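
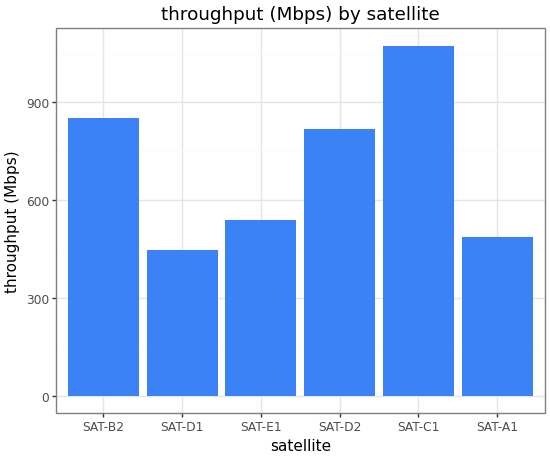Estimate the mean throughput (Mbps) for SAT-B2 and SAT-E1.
≈ 700

(900 + 500) / 2 ≈ 700.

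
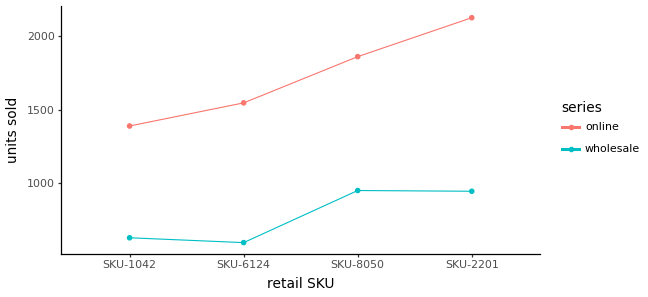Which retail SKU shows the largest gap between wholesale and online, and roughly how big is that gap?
SKU-2201: wholesale ≈ 1000, online ≈ 2200 → gap ≈ 1200. Next-largest (SKU-6124) is only ≈ 1000.

SKU-2201, ≈ 1200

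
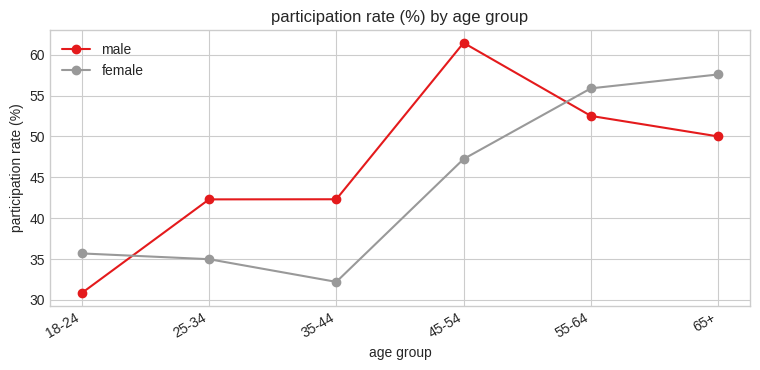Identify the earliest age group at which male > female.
18-24: male ≈ 30 vs female ≈ 35 (not yet); 25-34: male ≈ 40 vs female ≈ 35 (first crossover).

25-34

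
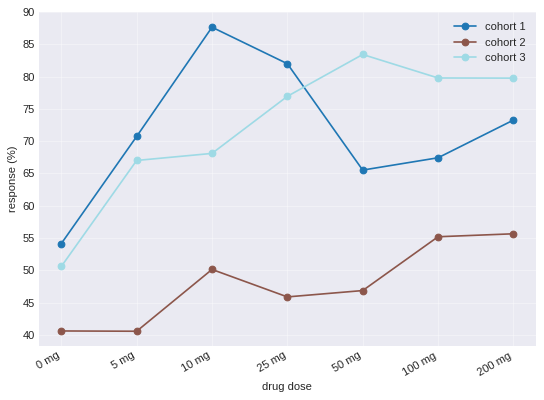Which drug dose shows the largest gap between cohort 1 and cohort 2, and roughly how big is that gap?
10 mg, ≈ 40 %

10 mg: cohort 1 ≈ 90, cohort 2 ≈ 50 → gap ≈ 40. Next-largest (25 mg) is only ≈ 35.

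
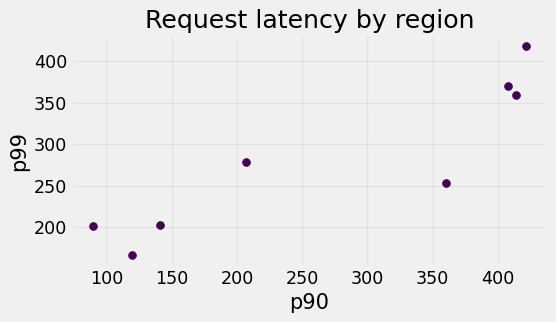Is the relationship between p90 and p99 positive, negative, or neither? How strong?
positive, strong

Points are positively correlated; strong (|r| ≈ 0.9).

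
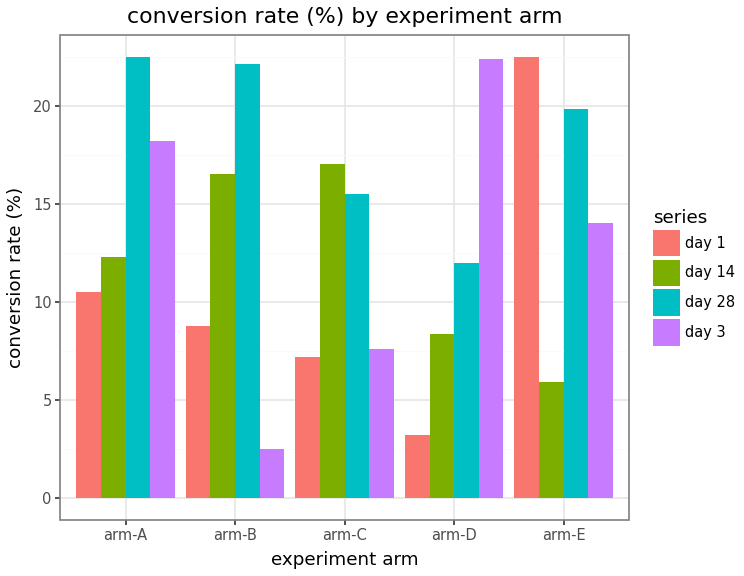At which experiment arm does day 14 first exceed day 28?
arm-C

arm-B: day 14 ≈ 16 vs day 28 ≈ 22 (not yet); arm-C: day 14 ≈ 18 vs day 28 ≈ 16 (first crossover).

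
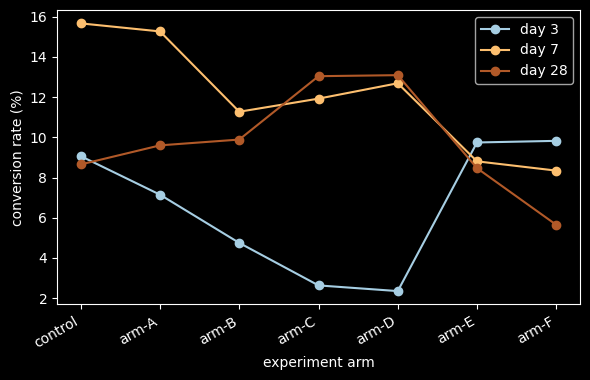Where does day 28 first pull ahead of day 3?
control: day 28 ≈ 8 vs day 3 ≈ 10 (not yet); arm-A: day 28 ≈ 10 vs day 3 ≈ 8 (first crossover).

arm-A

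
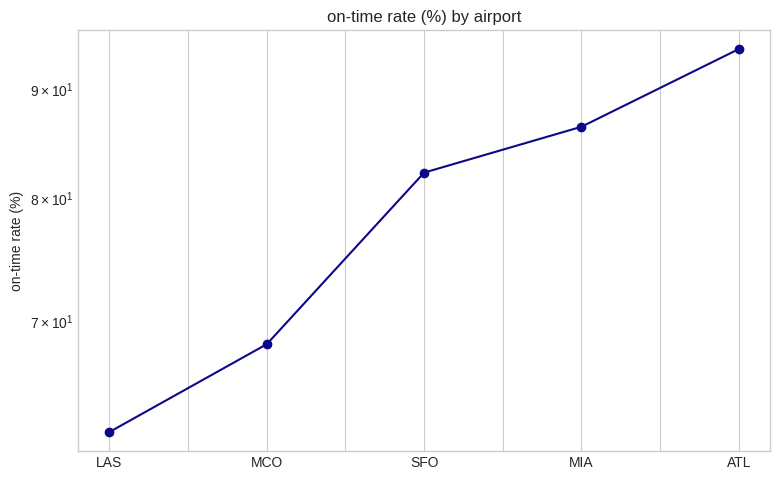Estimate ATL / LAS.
ATL ≈ 95, LAS ≈ 60; 95/60 ≈ 1.58.

≈ 1.58×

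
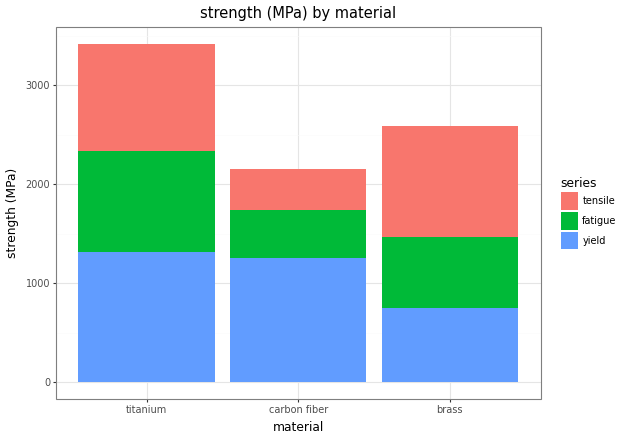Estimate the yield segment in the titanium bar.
yield top ≈ 1500, bottom ≈ 0; segment ≈ 1500.

≈ 1500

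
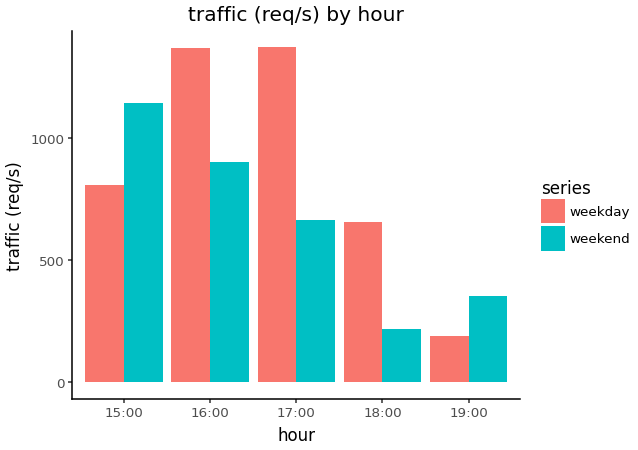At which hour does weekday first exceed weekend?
15:00: weekday ≈ 800 vs weekend ≈ 1200 (not yet); 16:00: weekday ≈ 1400 vs weekend ≈ 1000 (first crossover).

16:00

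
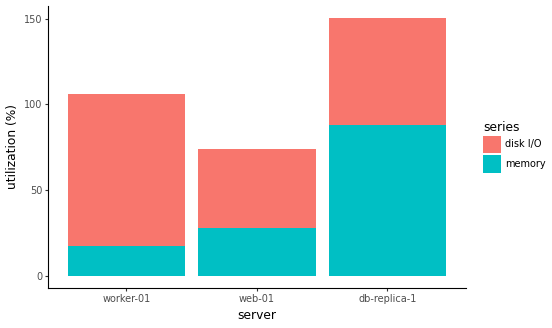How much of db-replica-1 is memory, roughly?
memory top ≈ 80, bottom ≈ 0; segment ≈ 80.

≈ 80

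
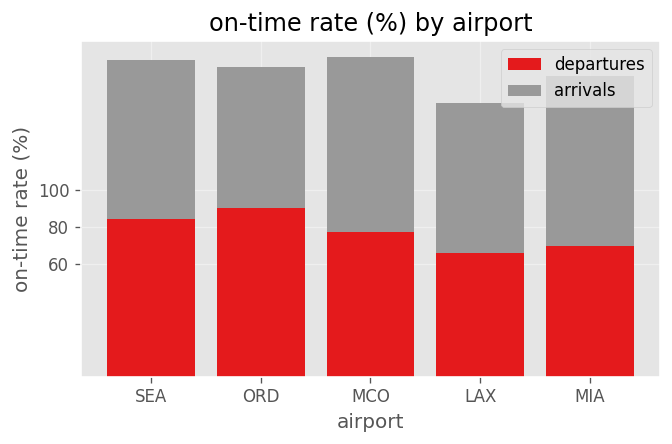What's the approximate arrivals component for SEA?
arrivals top ≈ 160, bottom ≈ 80; segment ≈ 80.

≈ 80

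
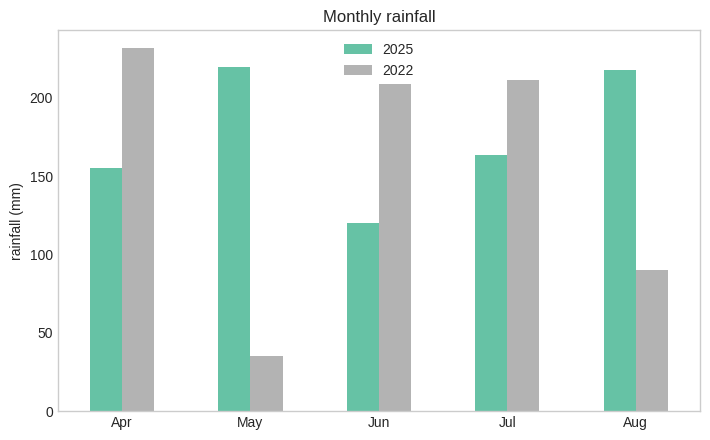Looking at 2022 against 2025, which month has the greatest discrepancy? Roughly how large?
May: 2022 ≈ 40, 2025 ≈ 220 → gap ≈ 180. Next-largest (Aug) is only ≈ 120.

May, ≈ 180 mm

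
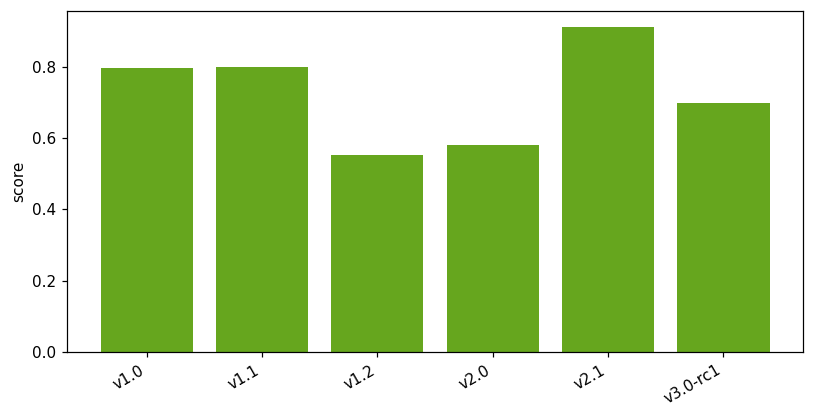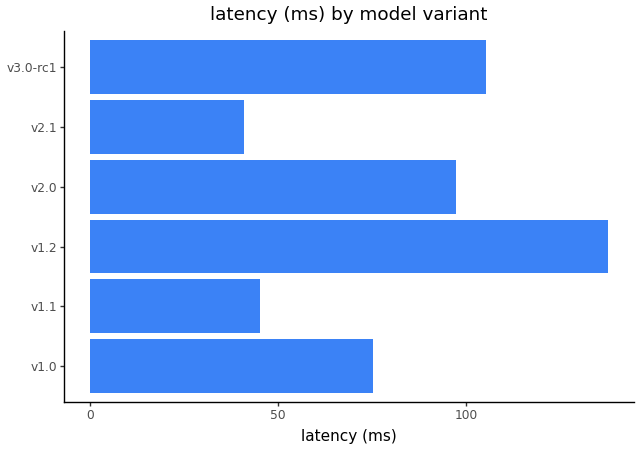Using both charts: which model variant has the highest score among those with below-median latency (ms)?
Chart 2 median latency (ms) ≈ 80; below-median model variants: v1.0, v1.1, v2.1. Among those, v2.1 has the highest score (≈ 0.9).

v2.1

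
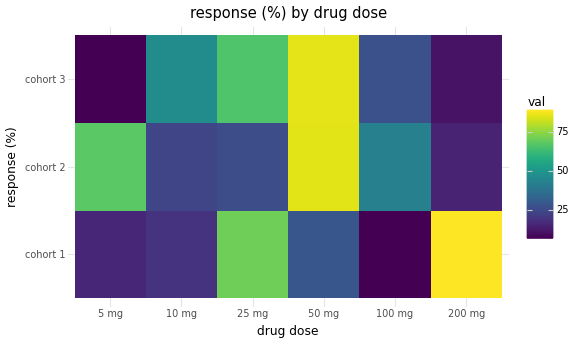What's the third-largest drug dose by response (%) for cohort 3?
Top 4 for cohort 3: 50 mg ≈ 90, 25 mg ≈ 70, 10 mg ≈ 50, 100 mg ≈ 30.

10 mg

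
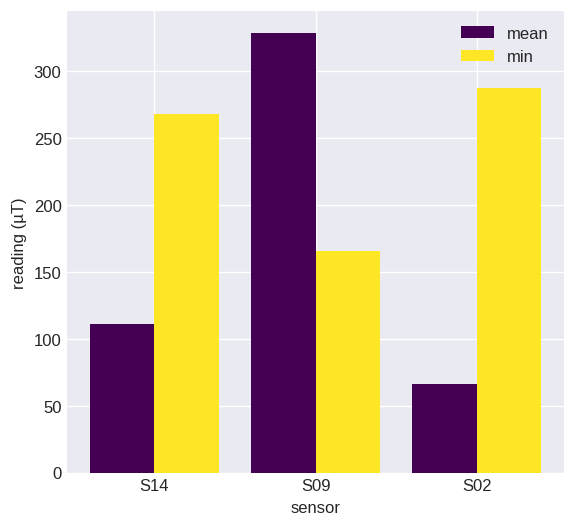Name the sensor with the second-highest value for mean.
Top 3 for mean: S09 ≈ 350, S14 ≈ 100, S02 ≈ 50.

S14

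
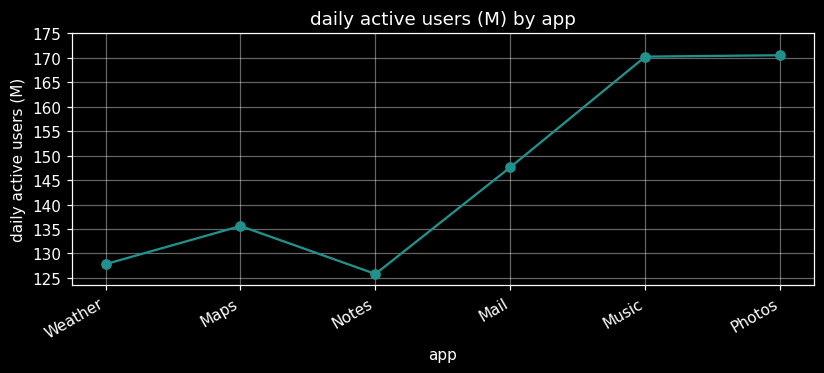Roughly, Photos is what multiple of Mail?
Photos ≈ 170, Mail ≈ 150; 170/150 ≈ 1.13.

≈ 1.13×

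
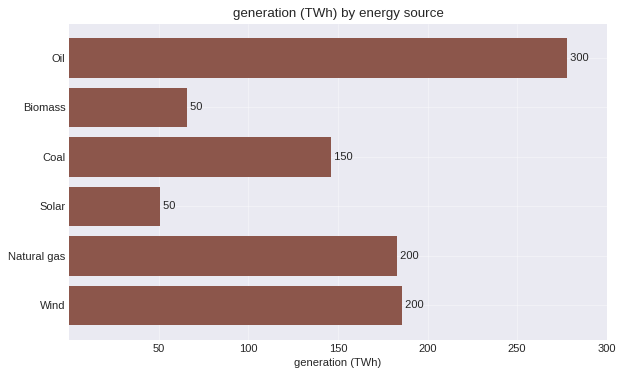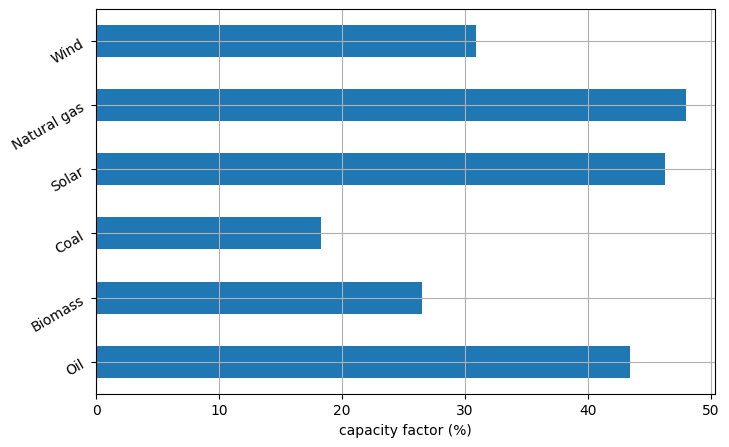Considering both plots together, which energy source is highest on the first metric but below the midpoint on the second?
Wind

Chart 2 median capacity factor (%) ≈ 35; below-median energy sources: Biomass, Coal, Wind. Among those, Wind has the highest generation (TWh) (≈ 200).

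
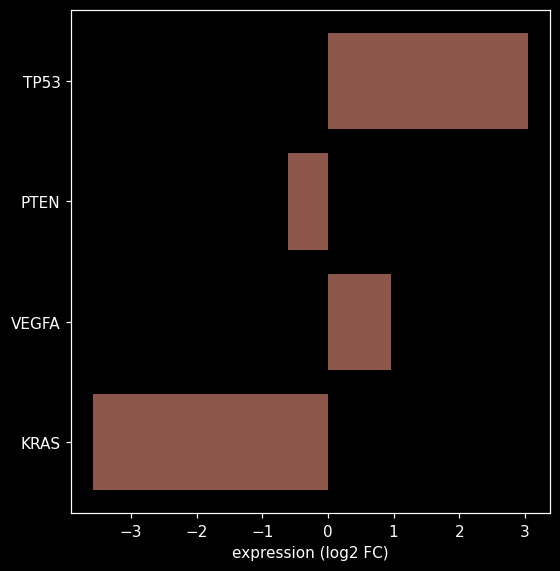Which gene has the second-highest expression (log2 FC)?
VEGFA

Top 3: TP53 ≈ 3, VEGFA ≈ 1, PTEN ≈ -1.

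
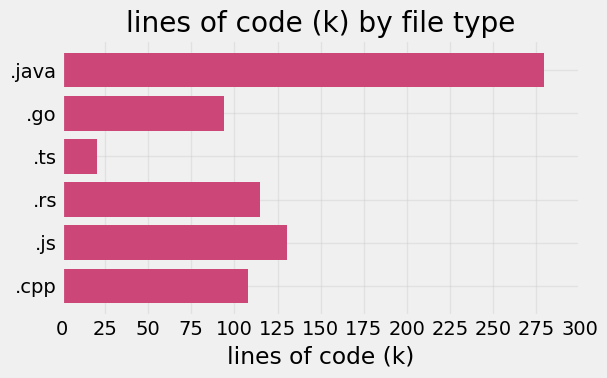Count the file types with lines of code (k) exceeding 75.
Above 75: .java, .go, .rs, .js, .cpp.

5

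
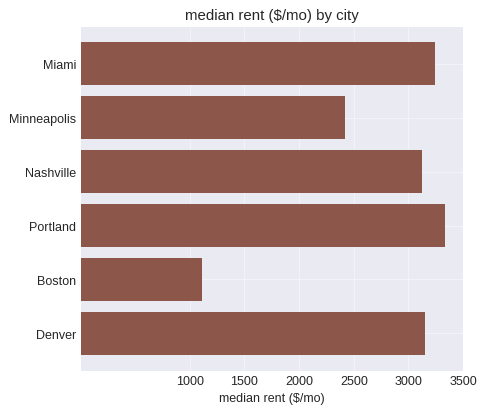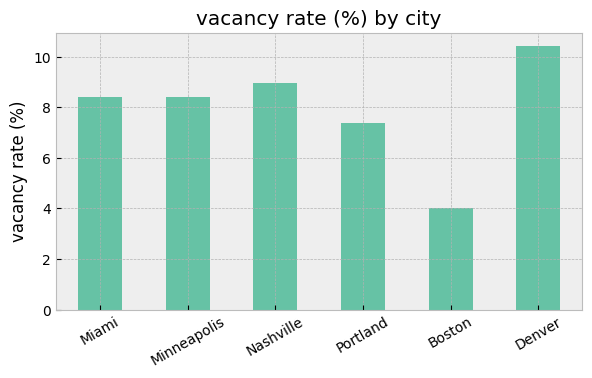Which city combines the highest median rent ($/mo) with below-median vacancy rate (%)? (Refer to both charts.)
Chart 2 median vacancy rate (%) ≈ 8; below-median cities: Minneapolis, Portland, Boston. Among those, Portland has the highest median rent ($/mo) (≈ 3500).

Portland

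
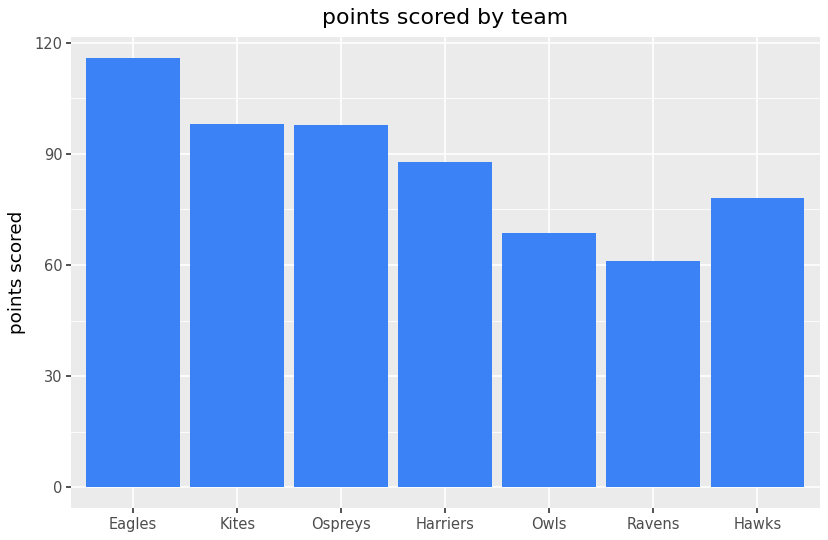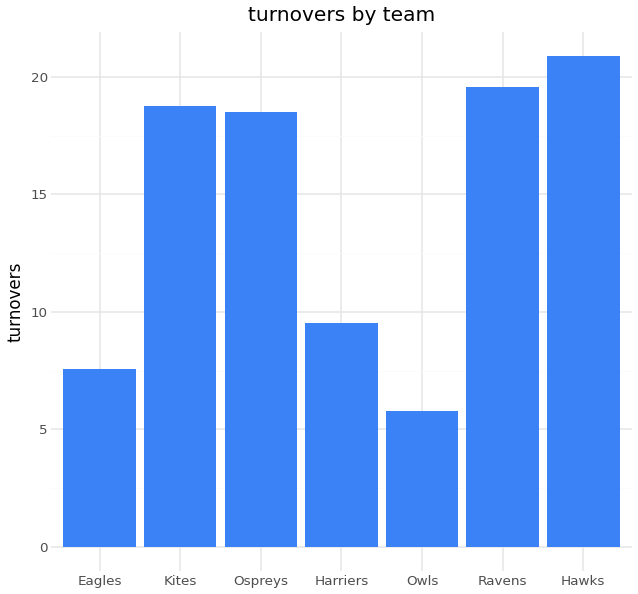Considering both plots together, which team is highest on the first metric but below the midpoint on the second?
Eagles

Chart 2 median turnovers ≈ 18; below-median teams: Eagles, Harriers, Owls. Among those, Eagles has the highest points scored (≈ 120).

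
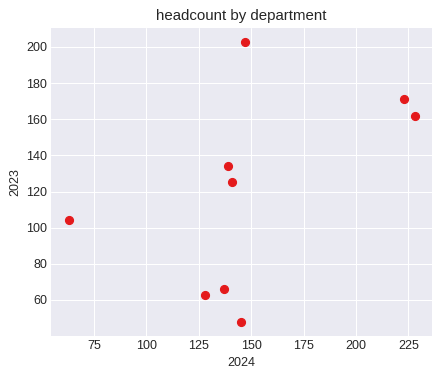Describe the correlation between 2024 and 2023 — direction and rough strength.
Points are positively correlated; moderate (|r| ≈ 0.5).

positive, moderate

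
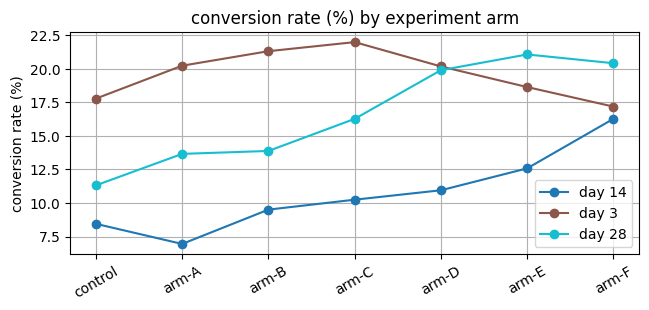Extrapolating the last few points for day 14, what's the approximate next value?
≈ 19

Last three: 10, 12, 16 → slope ≈ 3/step → next ≈ 19.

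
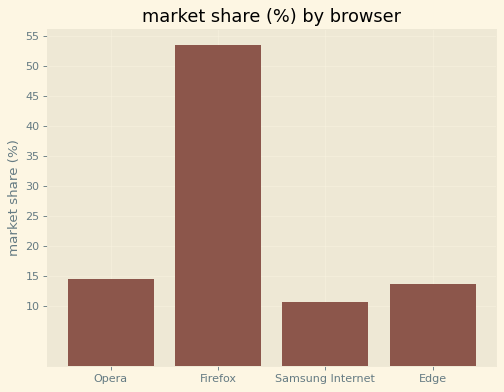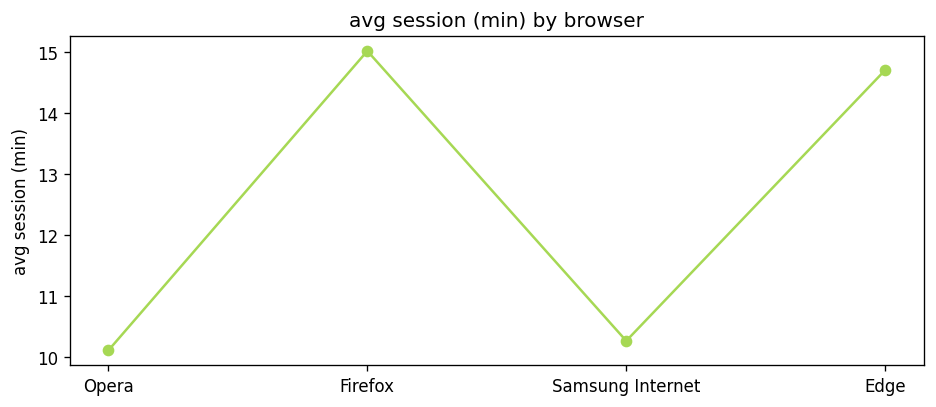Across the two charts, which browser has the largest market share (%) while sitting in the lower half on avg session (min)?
Chart 2 median avg session (min) ≈ 12; below-median browsers: Opera, Samsung Internet. Among those, Opera has the highest market share (%) (≈ 15).

Opera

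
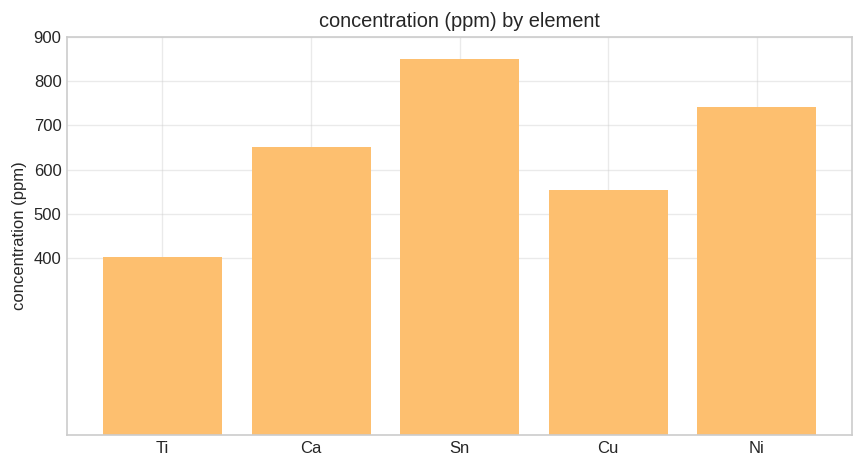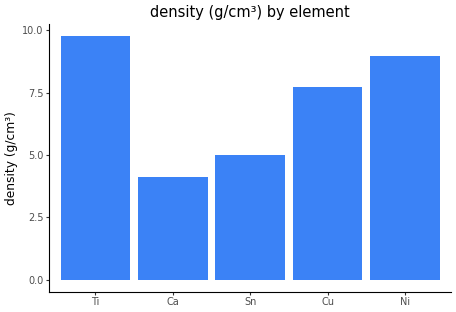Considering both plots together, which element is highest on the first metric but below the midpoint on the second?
Sn

Chart 2 median density (g/cm³) ≈ 8; below-median elements: Ca, Sn. Among those, Sn has the highest concentration (ppm) (≈ 800).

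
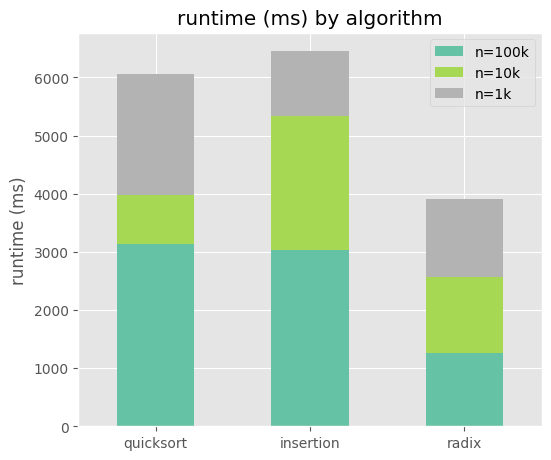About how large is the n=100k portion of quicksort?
n=100k top ≈ 3000, bottom ≈ 0; segment ≈ 3000.

≈ 3000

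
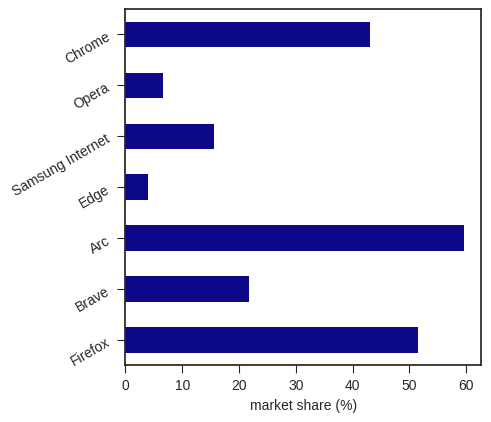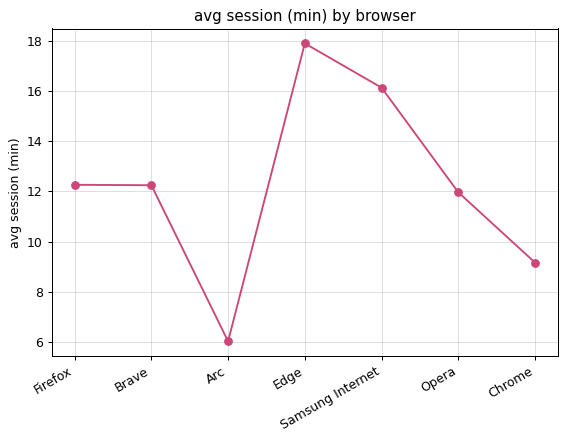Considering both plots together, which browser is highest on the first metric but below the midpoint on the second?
Chart 2 median avg session (min) ≈ 12; below-median browsers: Arc, Opera, Chrome. Among those, Arc has the highest market share (%) (≈ 60).

Arc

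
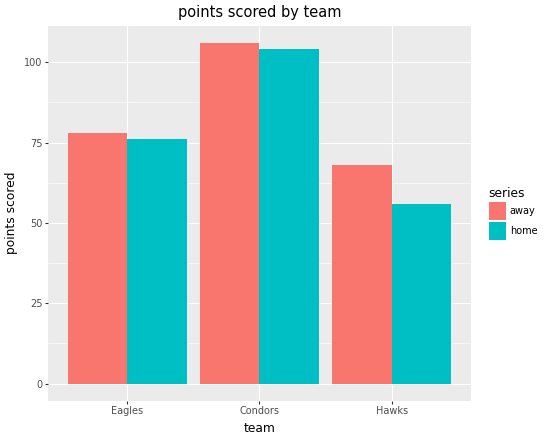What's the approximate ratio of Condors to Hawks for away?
Condors ≈ 110, Hawks ≈ 70; 110/70 ≈ 1.57.

≈ 1.57×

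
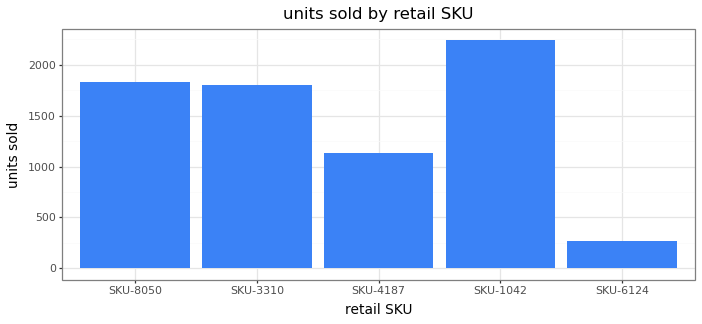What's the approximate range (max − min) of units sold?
Max SKU-1042 ≈ 2200, min SKU-6124 ≈ 200; range ≈ 2000.

≈ 2000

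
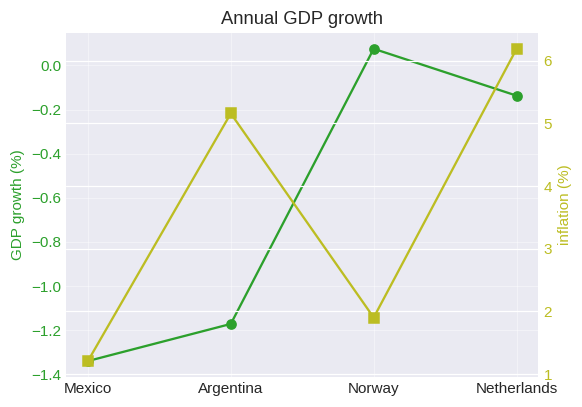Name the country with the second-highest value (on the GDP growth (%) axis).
Top 3 (on the GDP growth (%) axis): Norway ≈ 0.0, Netherlands ≈ -0.2, Argentina ≈ -1.2.

Netherlands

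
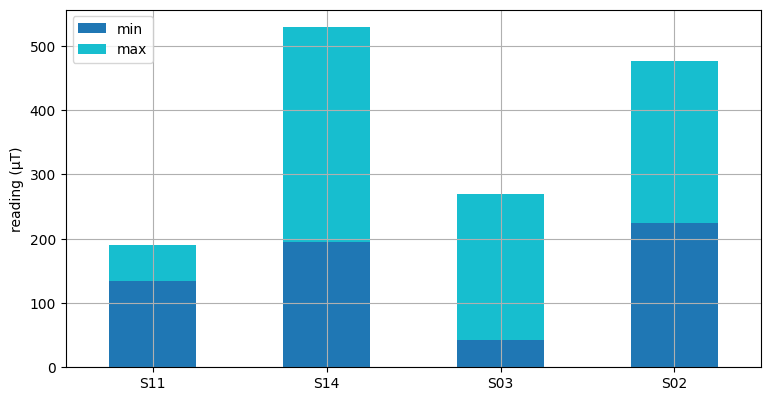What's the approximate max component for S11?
≈ 50

max top ≈ 200, bottom ≈ 150; segment ≈ 50.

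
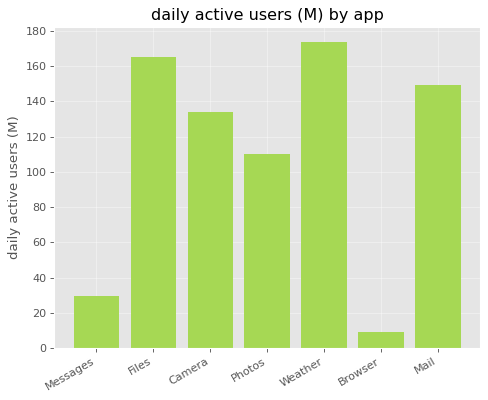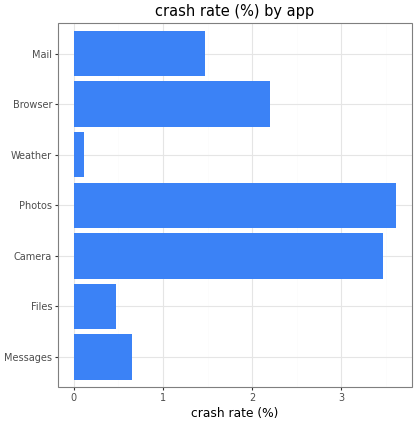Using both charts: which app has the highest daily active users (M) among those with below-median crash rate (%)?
Chart 2 median crash rate (%) ≈ 1.5; below-median apps: Messages, Files, Weather. Among those, Weather has the highest daily active users (M) (≈ 180).

Weather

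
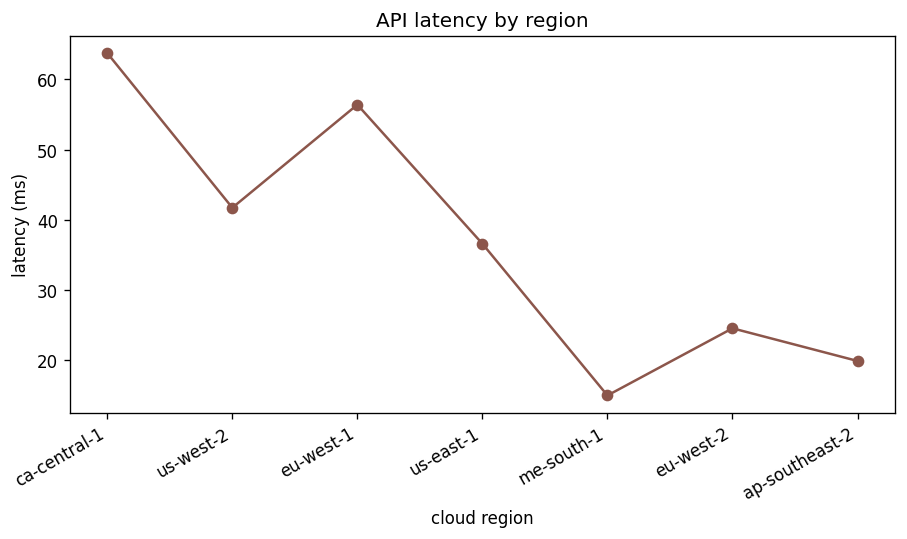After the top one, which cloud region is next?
Top 3: ca-central-1 ≈ 65, eu-west-1 ≈ 55, us-west-2 ≈ 40.

eu-west-1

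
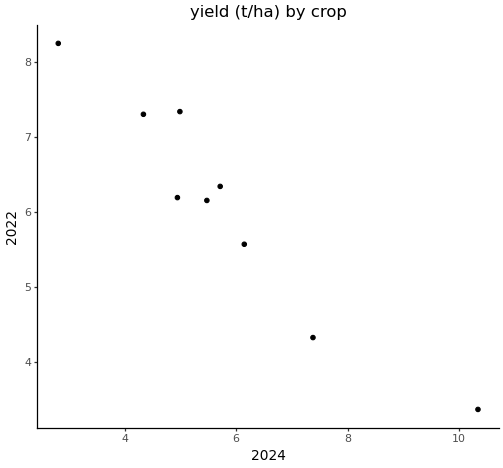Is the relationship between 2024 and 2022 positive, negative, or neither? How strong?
Points are negatively correlated; strong (|r| ≈ 1.0).

negative, strong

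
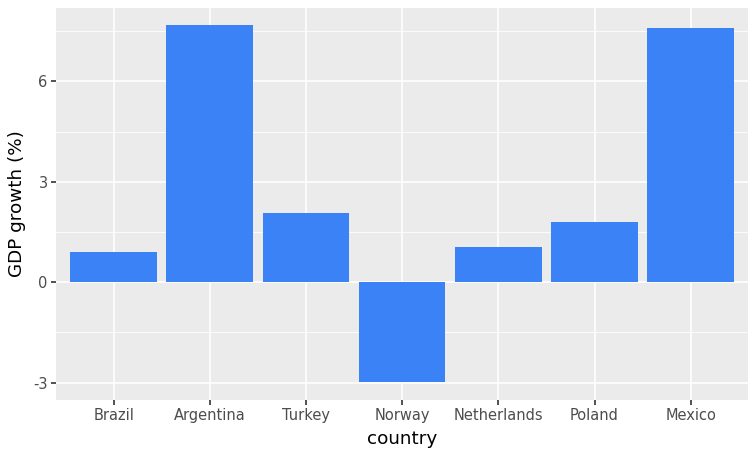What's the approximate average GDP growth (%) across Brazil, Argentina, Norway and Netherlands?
(1 + 8 + -3 + 1) / 4 ≈ 2.

≈ 2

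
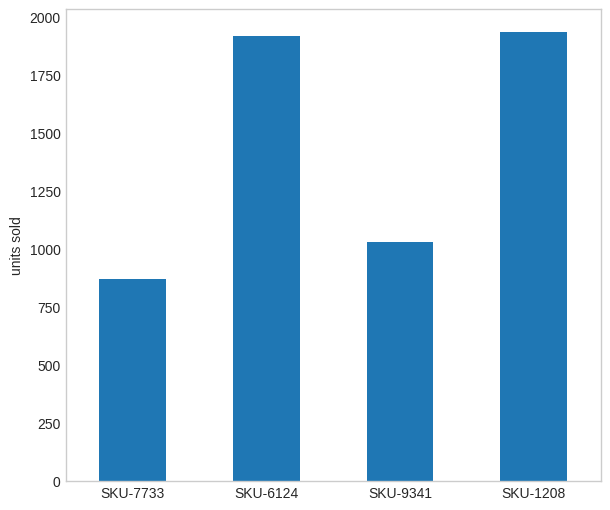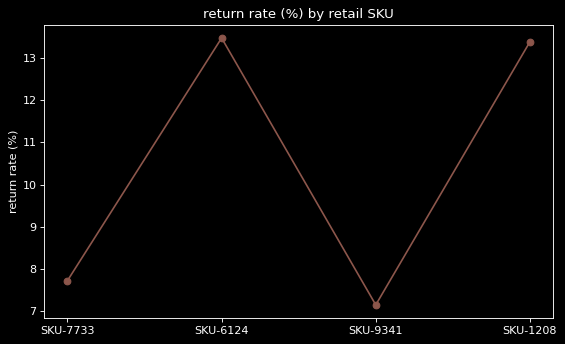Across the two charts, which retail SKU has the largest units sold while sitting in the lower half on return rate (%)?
SKU-9341

Chart 2 median return rate (%) ≈ 10; below-median retail SKUs: SKU-7733, SKU-9341. Among those, SKU-9341 has the highest units sold (≈ 1000).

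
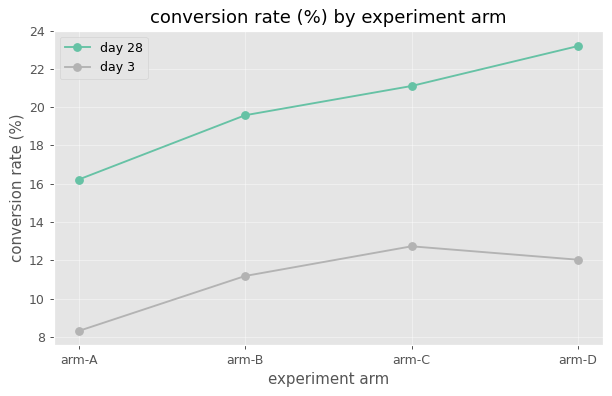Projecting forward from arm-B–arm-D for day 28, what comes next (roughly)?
≈ 26

Last three: 20, 22, 24 → slope ≈ 2/step → next ≈ 26.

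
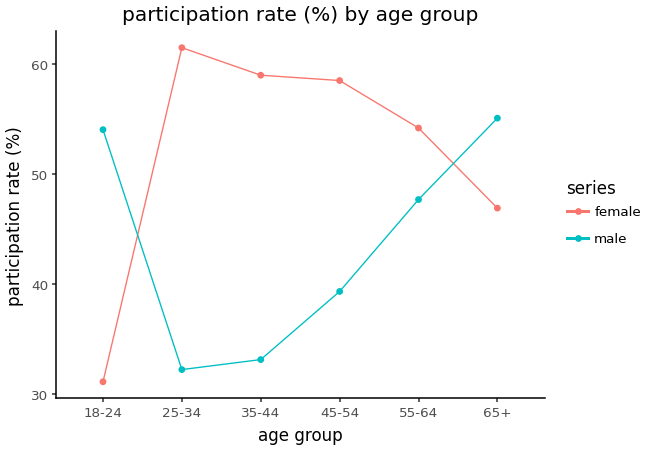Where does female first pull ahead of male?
18-24: female ≈ 30 vs male ≈ 55 (not yet); 25-34: female ≈ 60 vs male ≈ 30 (first crossover).

25-34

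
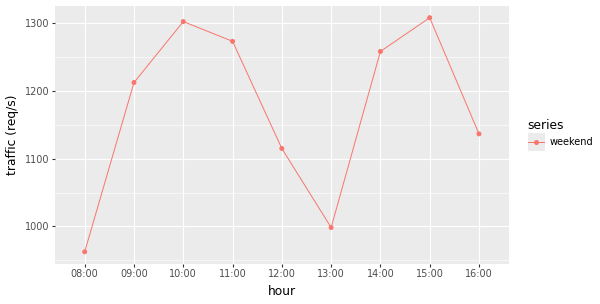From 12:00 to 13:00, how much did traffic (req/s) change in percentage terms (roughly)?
≈ -9.1%

12:00 ≈ 1100, 13:00 ≈ 1000; (1000 − 1100) / 1100 ≈ -9.1%.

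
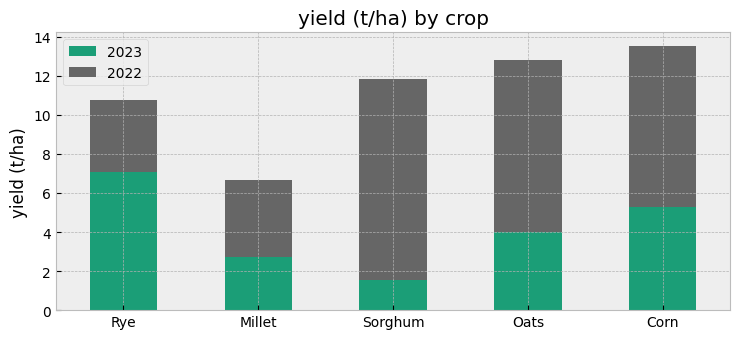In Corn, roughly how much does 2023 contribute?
≈ 6

2023 top ≈ 6, bottom ≈ 0; segment ≈ 6.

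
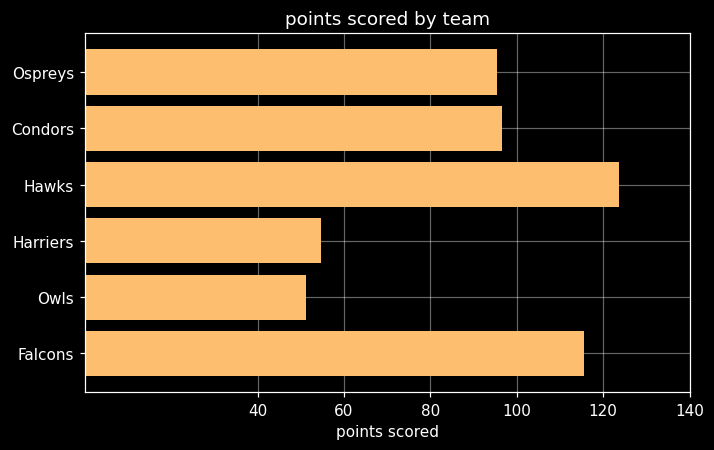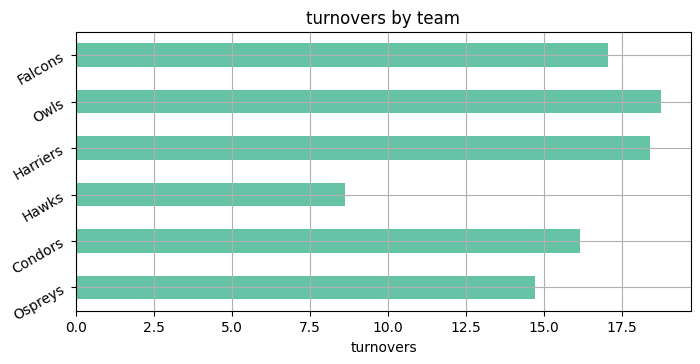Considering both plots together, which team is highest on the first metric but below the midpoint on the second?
Hawks

Chart 2 median turnovers ≈ 16; below-median teams: Ospreys, Condors, Hawks. Among those, Hawks has the highest points scored (≈ 120).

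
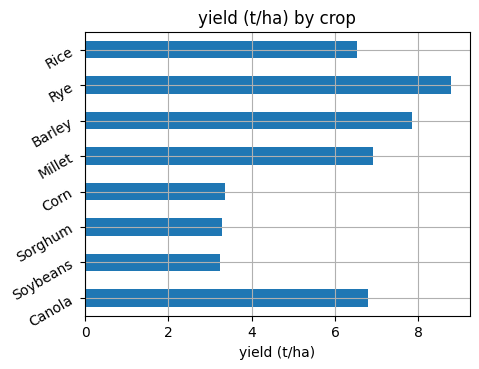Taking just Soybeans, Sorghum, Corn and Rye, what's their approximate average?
(3 + 3 + 3 + 9) / 4 ≈ 4.

≈ 4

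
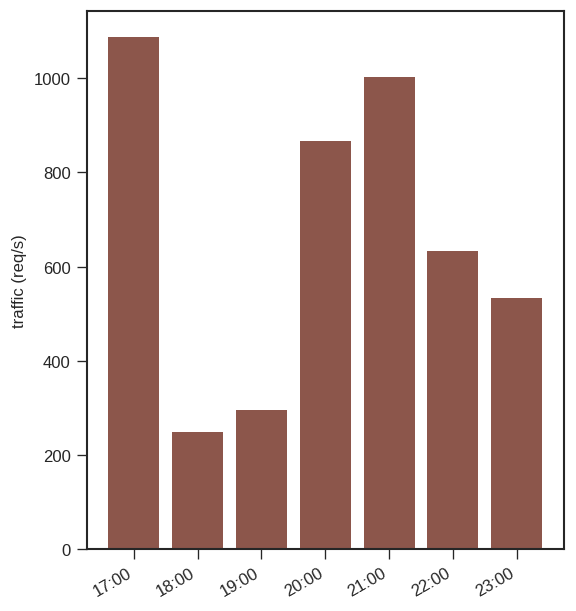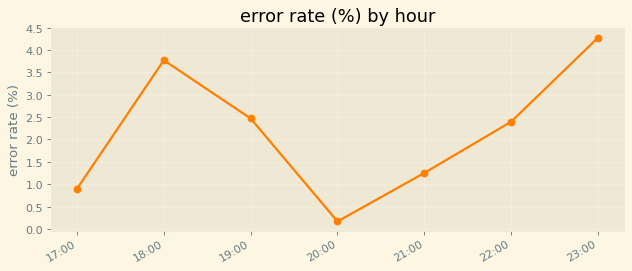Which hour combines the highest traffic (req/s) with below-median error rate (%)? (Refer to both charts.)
Chart 2 median error rate (%) ≈ 2.5; below-median hours: 17:00, 20:00, 21:00. Among those, 17:00 has the highest traffic (req/s) (≈ 1100).

17:00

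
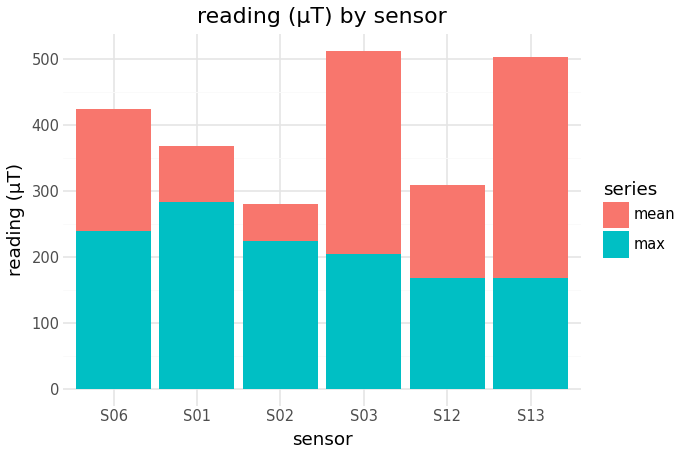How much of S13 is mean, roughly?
≈ 350

mean top ≈ 500, bottom ≈ 150; segment ≈ 350.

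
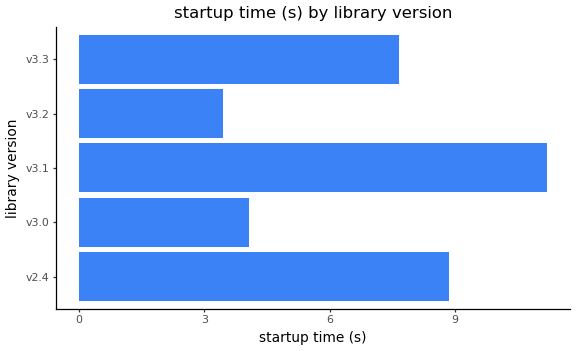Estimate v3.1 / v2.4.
≈ 1.22×

v3.1 ≈ 11, v2.4 ≈ 9; 11/9 ≈ 1.22.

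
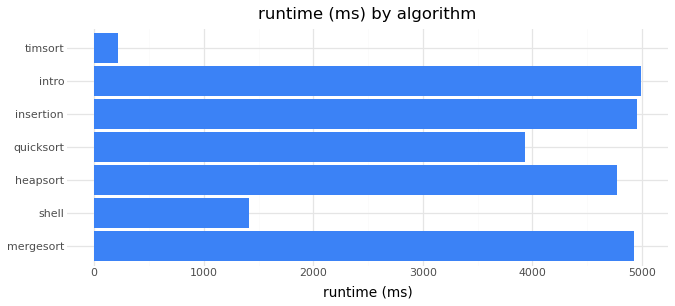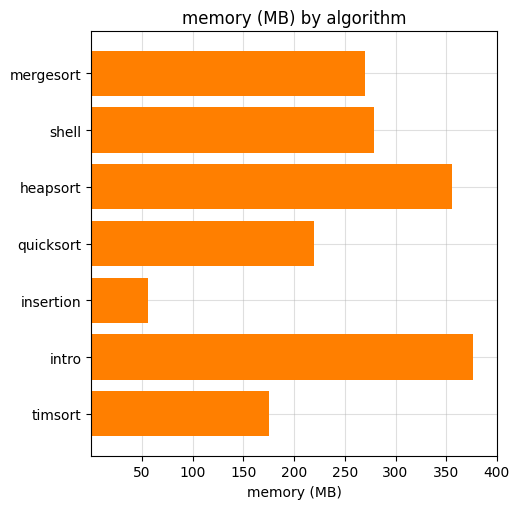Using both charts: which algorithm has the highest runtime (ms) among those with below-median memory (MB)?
Chart 2 median memory (MB) ≈ 250; below-median algorithms: quicksort, insertion, timsort. Among those, insertion has the highest runtime (ms) (≈ 5000).

insertion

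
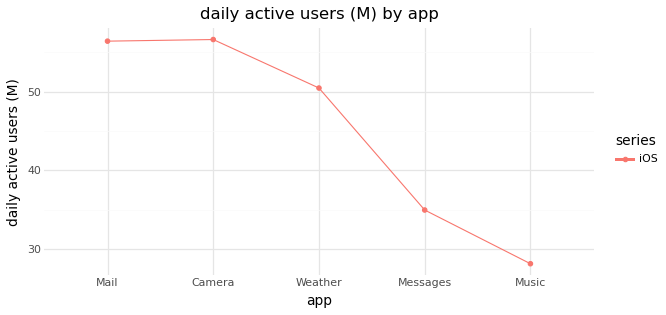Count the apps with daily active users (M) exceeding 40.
3

Above 40: Mail, Camera, Weather.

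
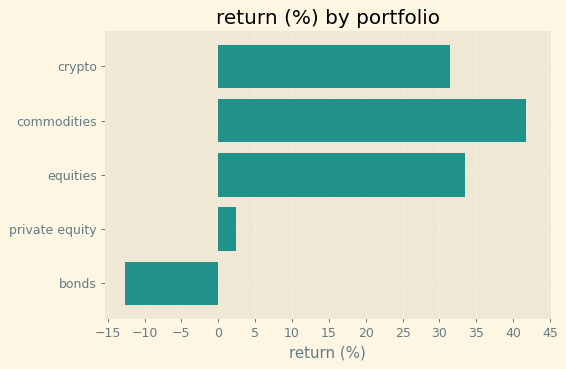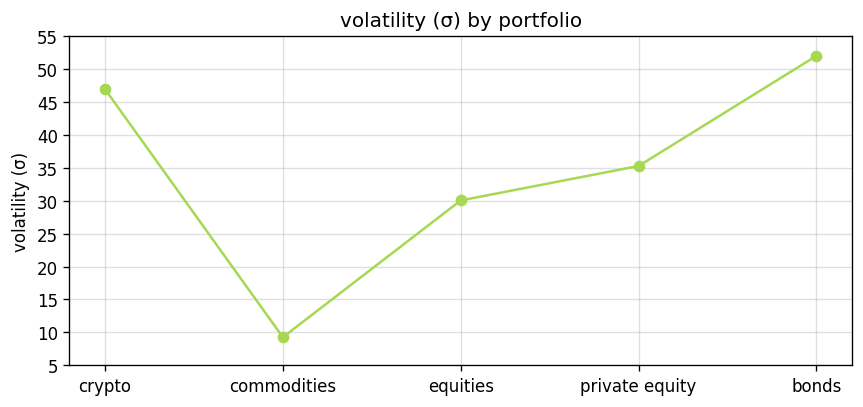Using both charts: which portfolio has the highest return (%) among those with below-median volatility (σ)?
Chart 2 median volatility (σ) ≈ 35; below-median portfolios: commodities, equities. Among those, commodities has the highest return (%) (≈ 40).

commodities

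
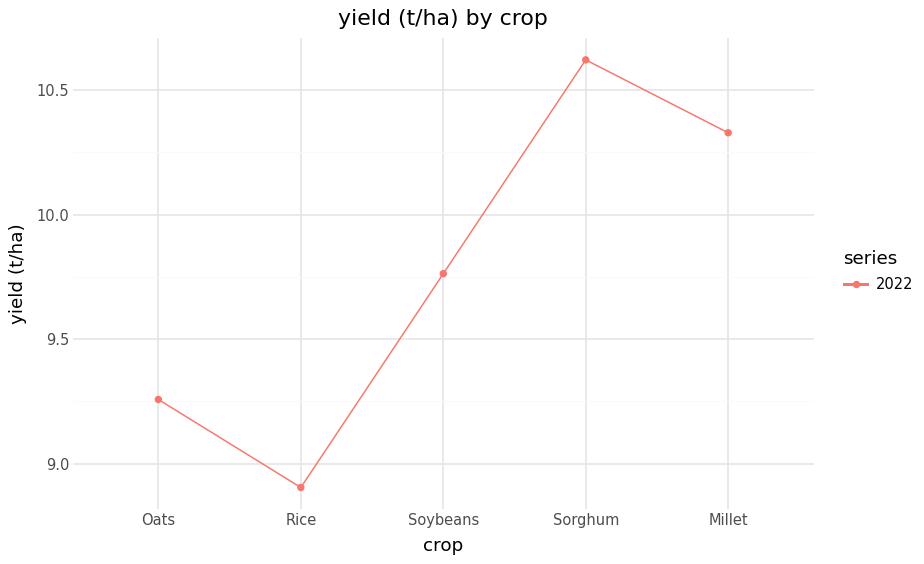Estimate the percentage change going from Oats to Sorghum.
≈ +15.2%

Oats ≈ 9.2, Sorghum ≈ 10.6; (10.6 − 9.2) / 9.2 ≈ +15.2%.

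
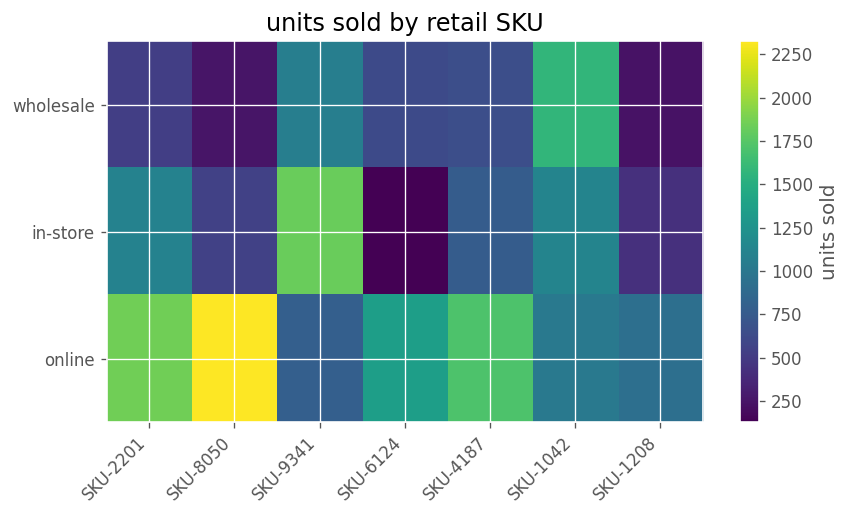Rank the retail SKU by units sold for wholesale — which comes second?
SKU-9341

Top 3 for wholesale: SKU-1042 ≈ 1600, SKU-9341 ≈ 1000, SKU-4187 ≈ 600.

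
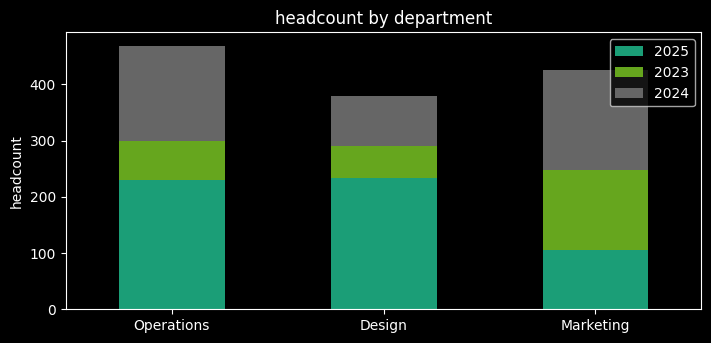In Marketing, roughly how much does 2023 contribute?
≈ 150

2023 top ≈ 250, bottom ≈ 100; segment ≈ 150.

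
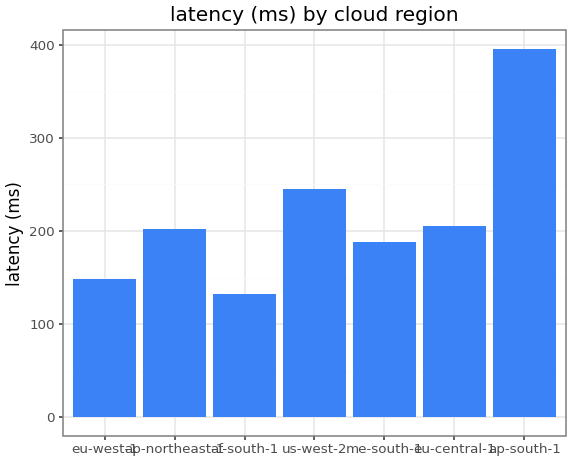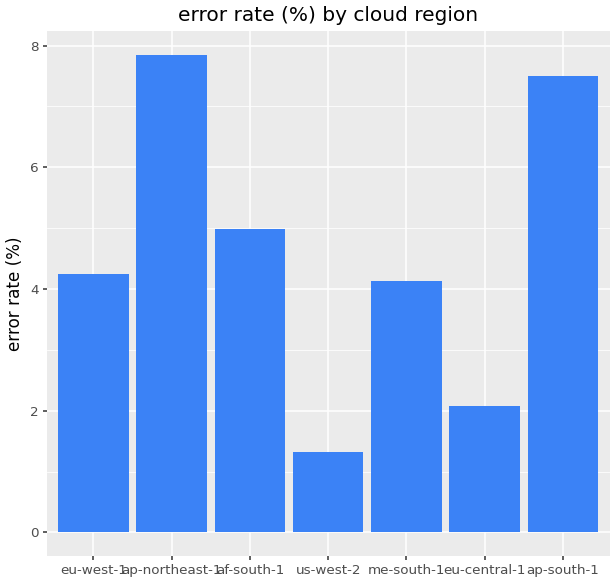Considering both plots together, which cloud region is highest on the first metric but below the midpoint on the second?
us-west-2

Chart 2 median error rate (%) ≈ 4; below-median cloud regions: us-west-2, me-south-1, eu-central-1. Among those, us-west-2 has the highest latency (ms) (≈ 250).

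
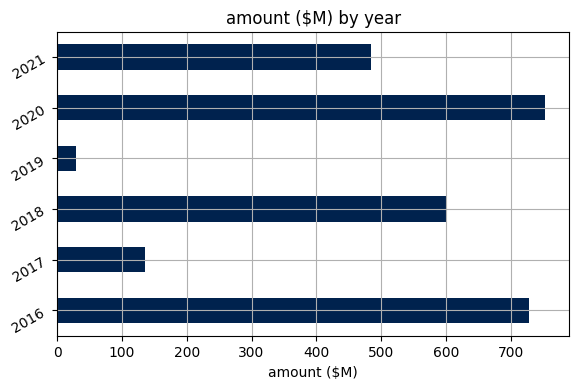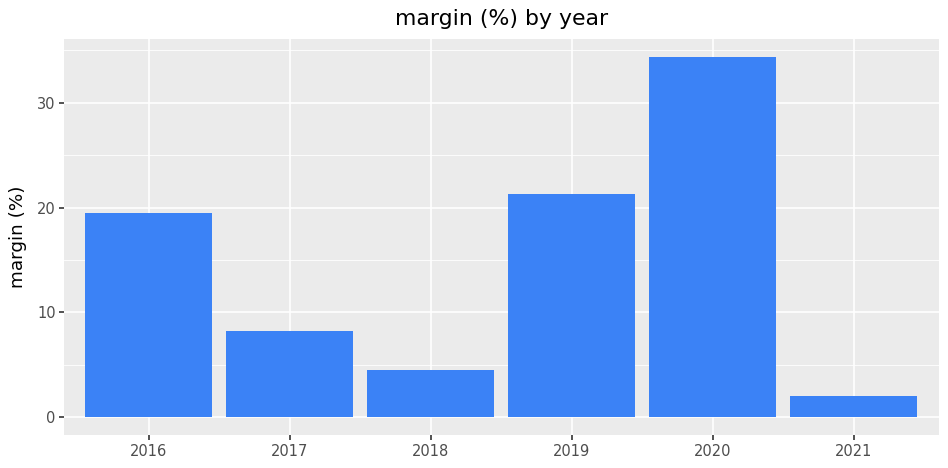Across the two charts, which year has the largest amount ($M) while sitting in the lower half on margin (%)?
Chart 2 median margin (%) ≈ 15; below-median years: 2017, 2018, 2021. Among those, 2018 has the highest amount ($M) (≈ 600).

2018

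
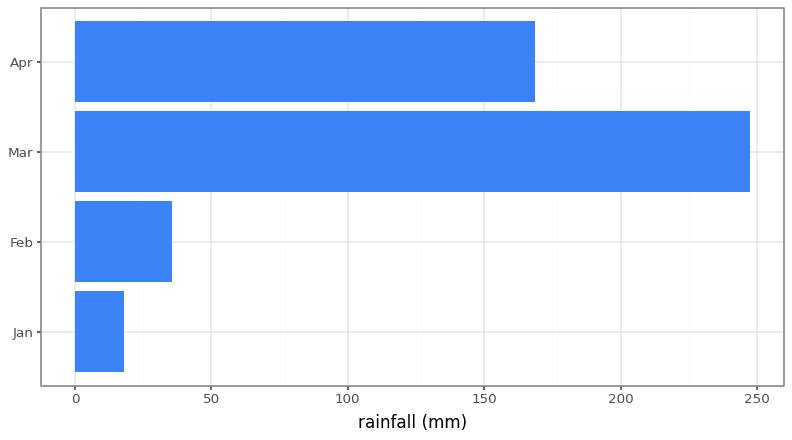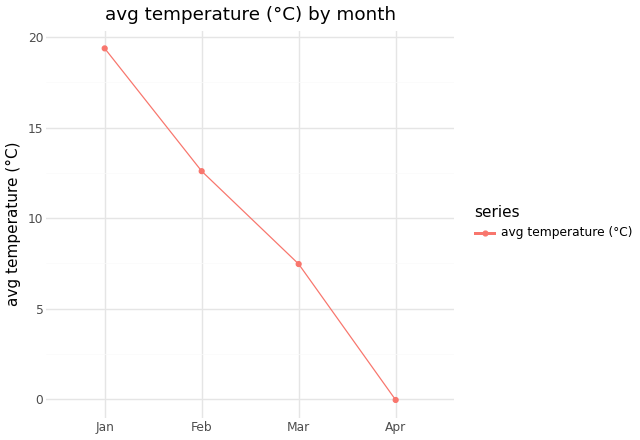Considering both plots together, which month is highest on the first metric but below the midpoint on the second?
Mar

Chart 2 median avg temperature (°C) ≈ 10; below-median months: Mar, Apr. Among those, Mar has the highest rainfall (mm) (≈ 250).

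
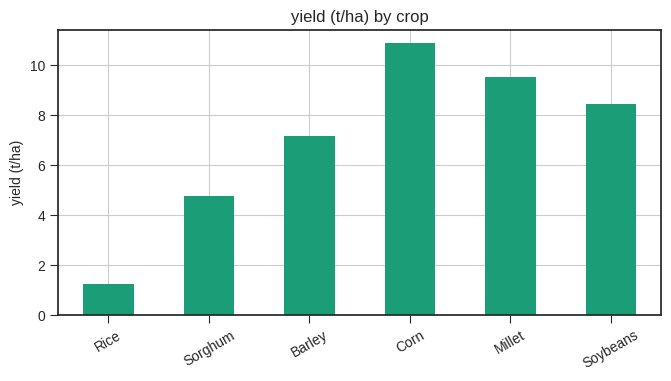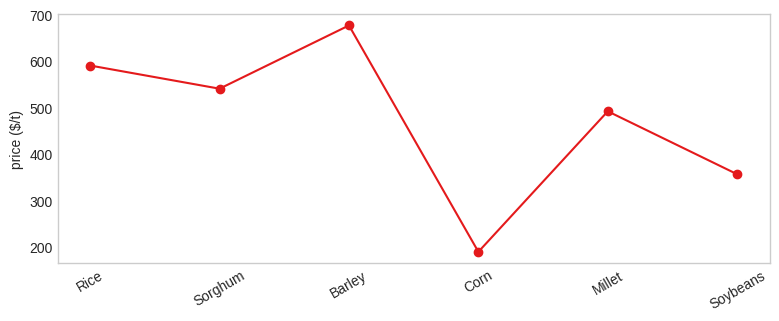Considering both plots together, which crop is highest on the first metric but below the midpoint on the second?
Corn

Chart 2 median price ($/t) ≈ 500; below-median crops: Corn, Millet, Soybeans. Among those, Corn has the highest yield (t/ha) (≈ 11).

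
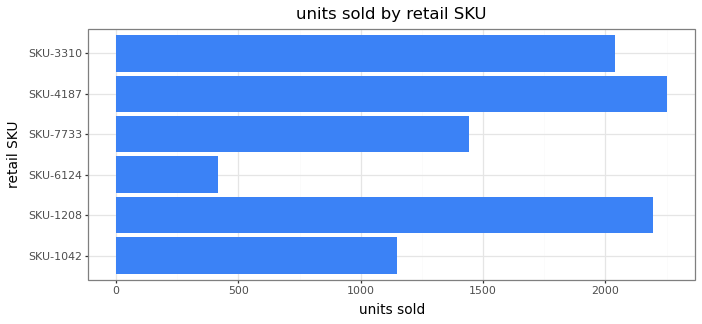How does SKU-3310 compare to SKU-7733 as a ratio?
SKU-3310 ≈ 2000, SKU-7733 ≈ 1400; 2000/1400 ≈ 1.43.

≈ 1.43×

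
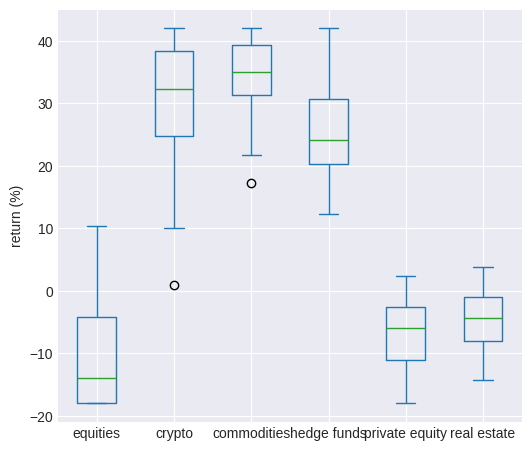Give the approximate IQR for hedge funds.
Q3 ≈ 30, Q1 ≈ 20; IQR ≈ 10.

≈ 10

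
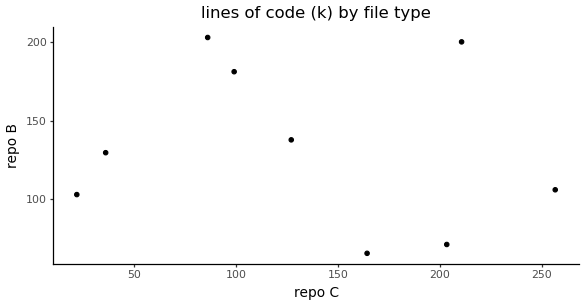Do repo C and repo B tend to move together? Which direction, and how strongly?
no clear correlation

Points are roughly uncorrelated; weak (|r| ≈ 0.2).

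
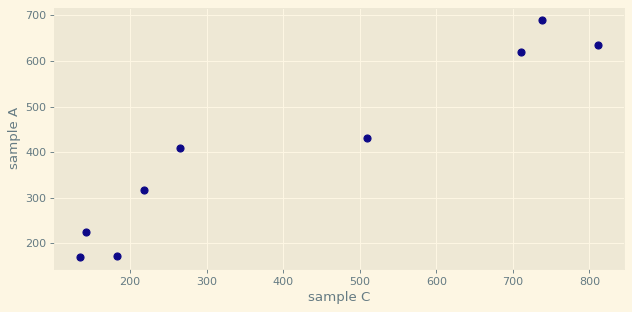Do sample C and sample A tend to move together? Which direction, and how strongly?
positive, strong

Points are positively correlated; strong (|r| ≈ 1.0).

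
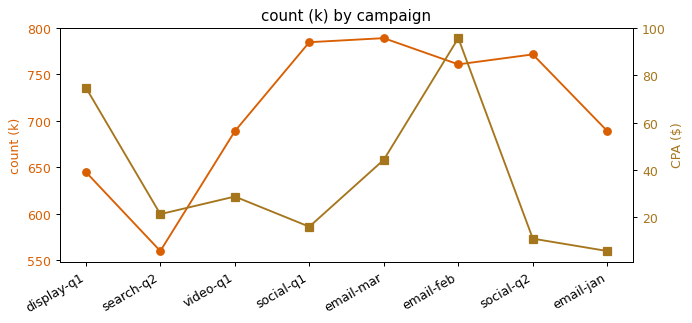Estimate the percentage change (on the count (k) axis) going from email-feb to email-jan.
≈ -10.5%

email-feb ≈ 760, email-jan ≈ 680; (680 − 760) / 760 ≈ -10.5%.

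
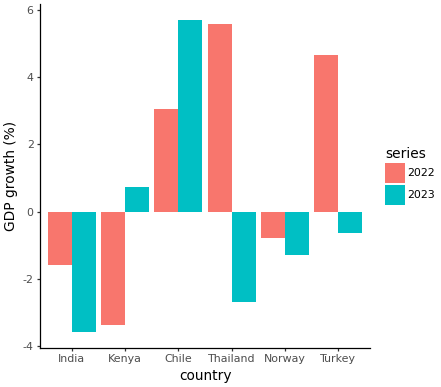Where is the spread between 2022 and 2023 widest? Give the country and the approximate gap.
Thailand: 2022 ≈ 6, 2023 ≈ -3 → gap ≈ 9. Next-largest (Turkey) is only ≈ 6.

Thailand, ≈ 9 %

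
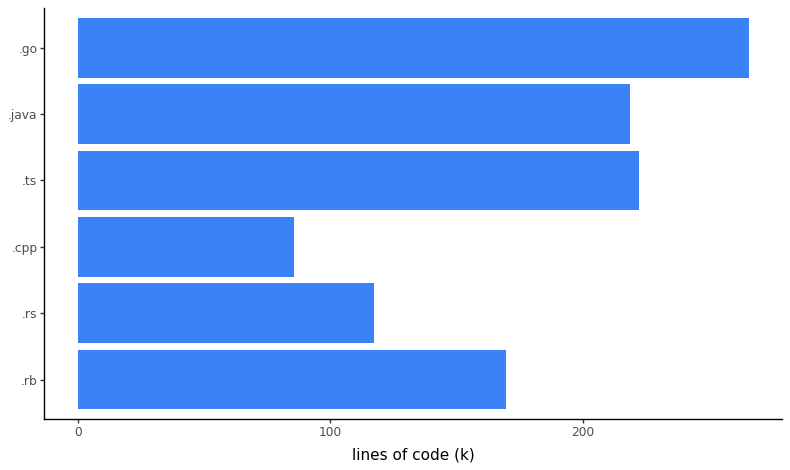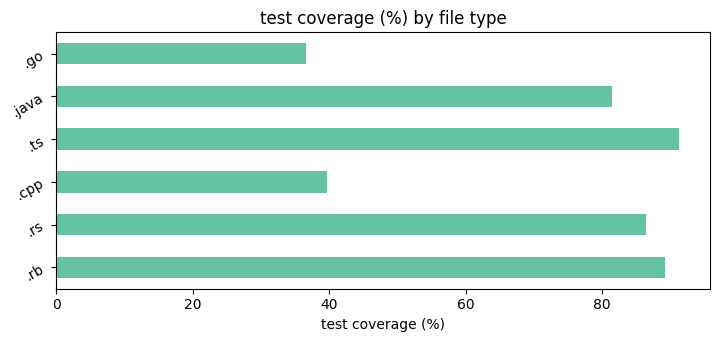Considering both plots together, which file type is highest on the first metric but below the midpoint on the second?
Chart 2 median test coverage (%) ≈ 80; below-median file types: .cpp, .java, .go. Among those, .go has the highest lines of code (k) (≈ 275).

.go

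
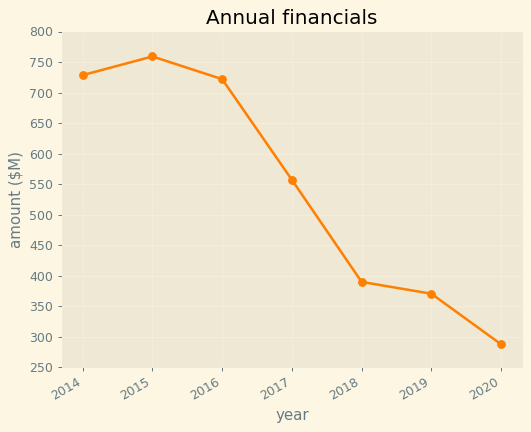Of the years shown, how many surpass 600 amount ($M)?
Above 600: 2014, 2015, 2016.

3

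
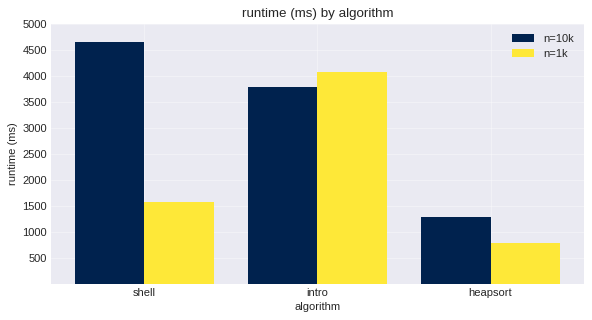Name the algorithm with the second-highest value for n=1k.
shell

Top 3 for n=1k: intro ≈ 4000, shell ≈ 1500, heapsort ≈ 1000.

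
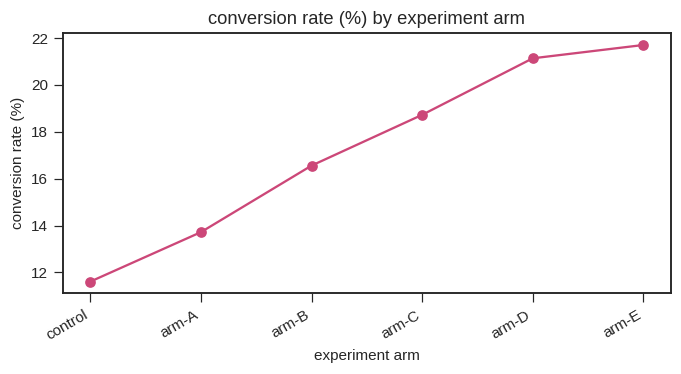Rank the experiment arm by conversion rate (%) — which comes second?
arm-D

Top 3: arm-E ≈ 22, arm-D ≈ 21, arm-C ≈ 19.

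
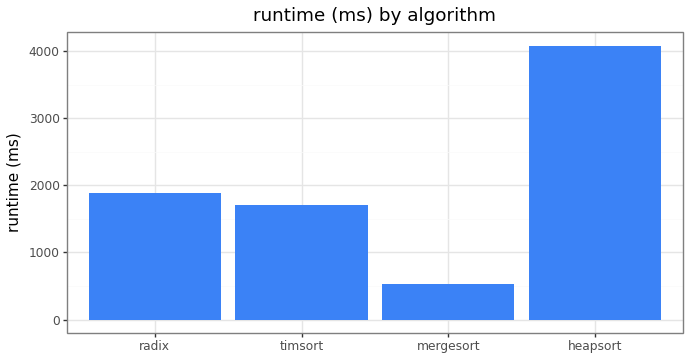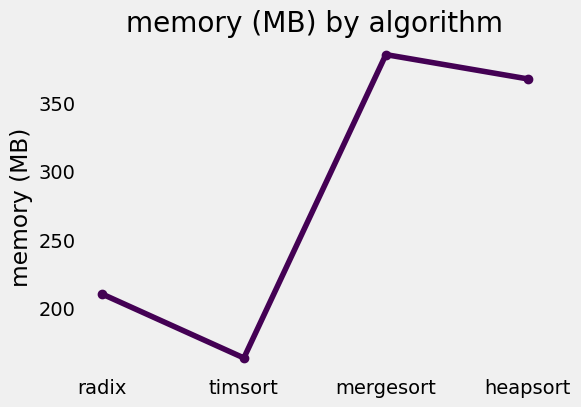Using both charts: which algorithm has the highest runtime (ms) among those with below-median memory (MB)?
Chart 2 median memory (MB) ≈ 300; below-median algorithms: radix, timsort. Among those, radix has the highest runtime (ms) (≈ 2000).

radix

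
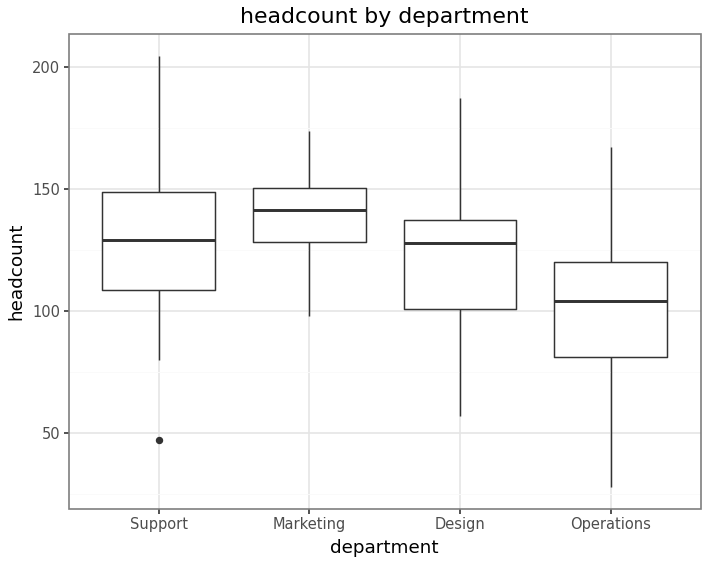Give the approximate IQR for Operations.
≈ 40

Q3 ≈ 120, Q1 ≈ 80; IQR ≈ 40.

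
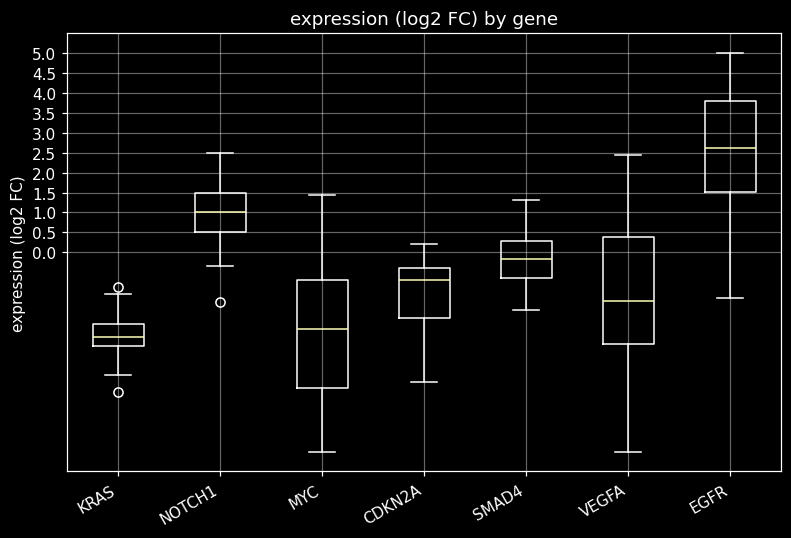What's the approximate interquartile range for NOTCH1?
Q3 ≈ 1.5, Q1 ≈ 0.5; IQR ≈ 1.0.

≈ 1.0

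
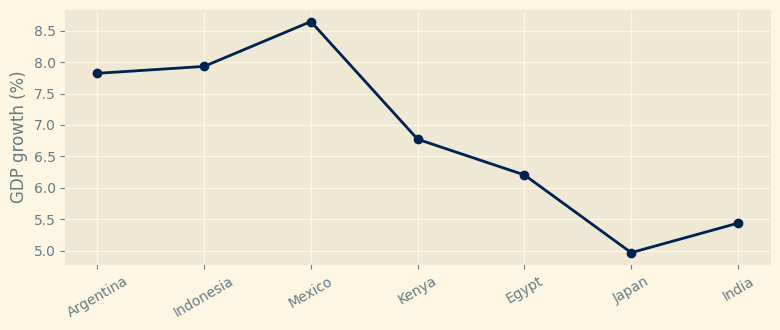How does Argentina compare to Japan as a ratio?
Argentina ≈ 8.0, Japan ≈ 5.0; 8.0/5.0 ≈ 1.6.

≈ 1.6×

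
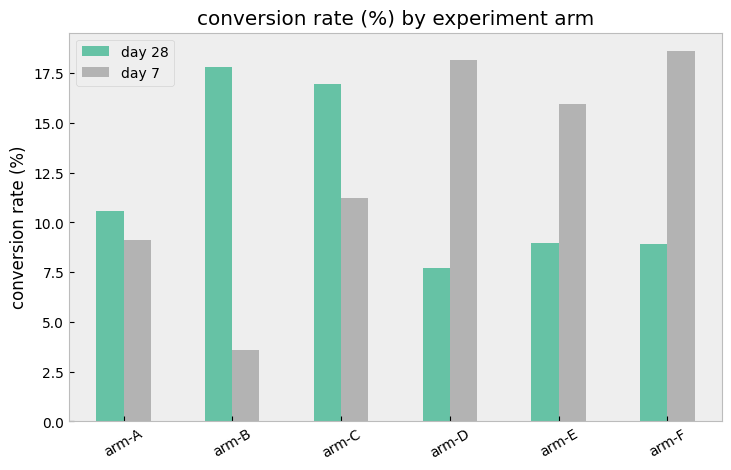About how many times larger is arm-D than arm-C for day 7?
≈ 1.5×

arm-D ≈ 18, arm-C ≈ 12; 18/12 ≈ 1.5.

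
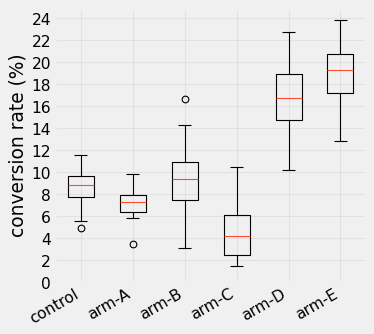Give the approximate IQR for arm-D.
≈ 4

Q3 ≈ 18, Q1 ≈ 14; IQR ≈ 4.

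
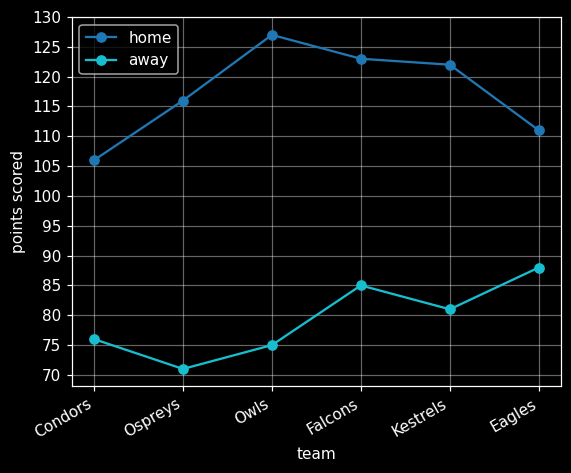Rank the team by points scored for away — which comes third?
Kestrels

Top 4 for away: Eagles ≈ 90, Falcons ≈ 85, Kestrels ≈ 80, Condors ≈ 75.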